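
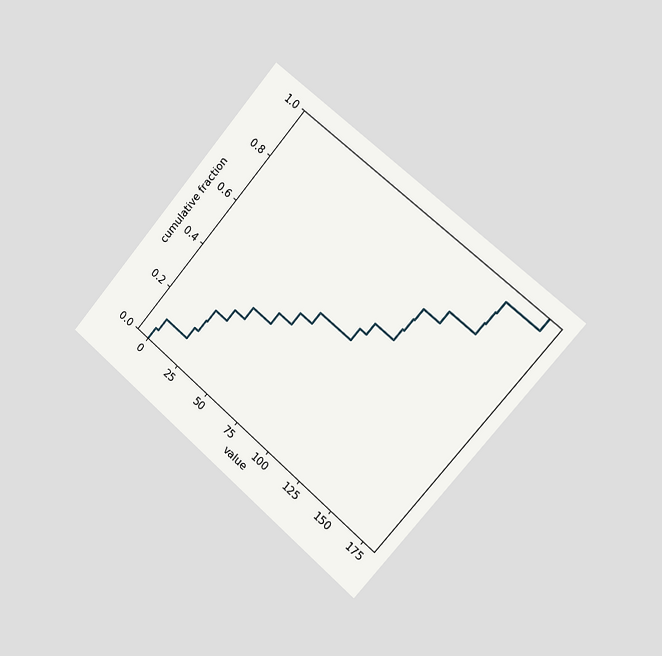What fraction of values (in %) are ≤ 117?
70%

The chart is tilted about 40° clockwise and viewed slightly from the right. At x=117 the ECDF step is at 70%.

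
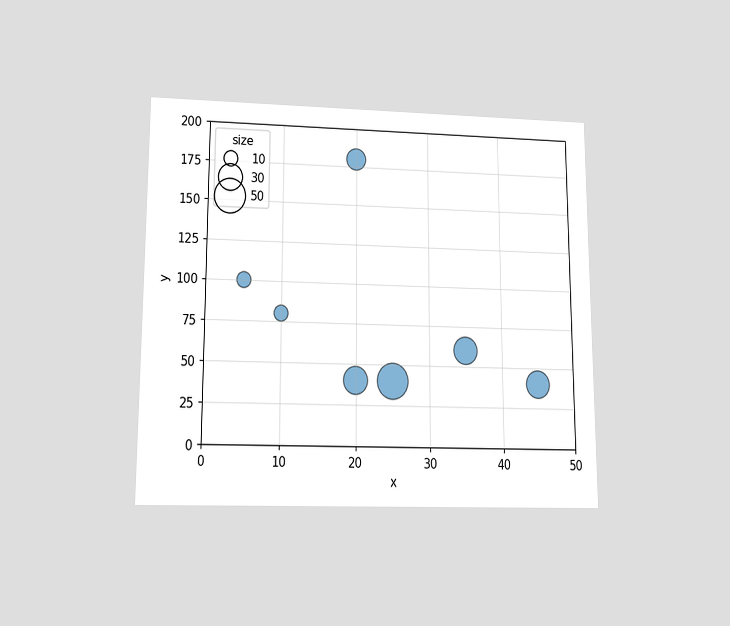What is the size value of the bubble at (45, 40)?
The chart is viewed slightly from below. Matching the bubble at (45, 40) against the size legend gives 30.

30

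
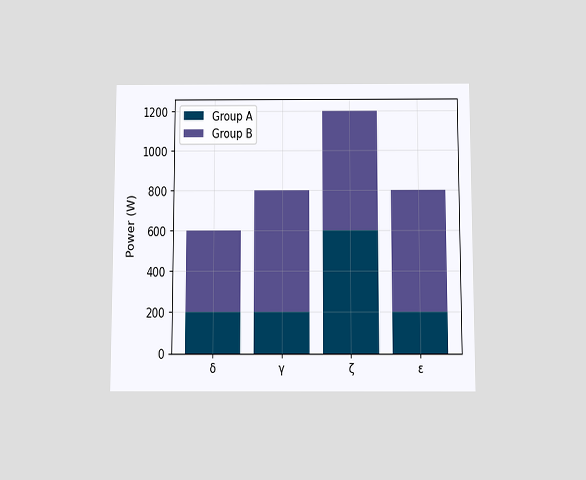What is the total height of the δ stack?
The chart is viewed slightly from below. The δ stack's top reaches 600W on the y-axis.

600W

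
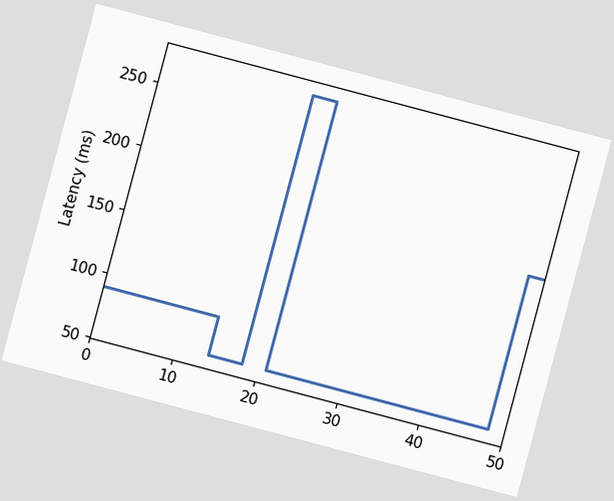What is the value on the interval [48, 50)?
180ms

The chart is tilted about 15° clockwise. On [48, 50) the step sits at 180ms.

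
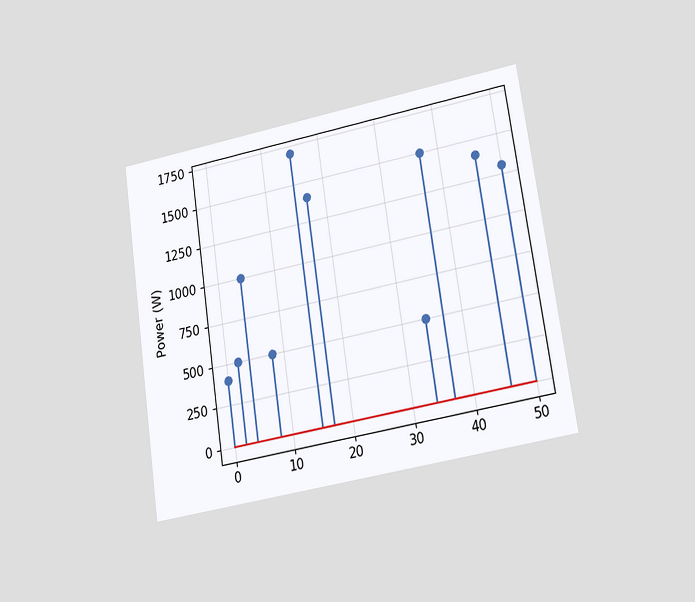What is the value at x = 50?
The chart is tilted about 8° counter-clockwise and viewed at a slight angle. The stem at x=50 reaches 1300W.

1300W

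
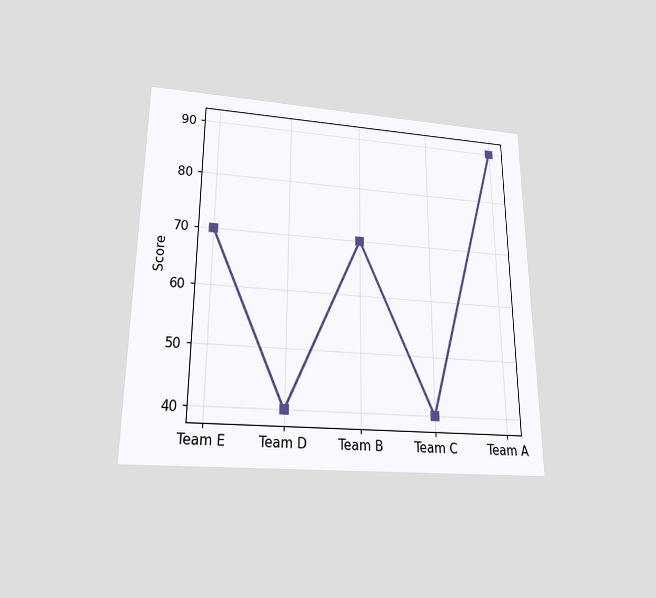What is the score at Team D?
40

The chart is viewed slightly from below. At Team D, the line is at 40.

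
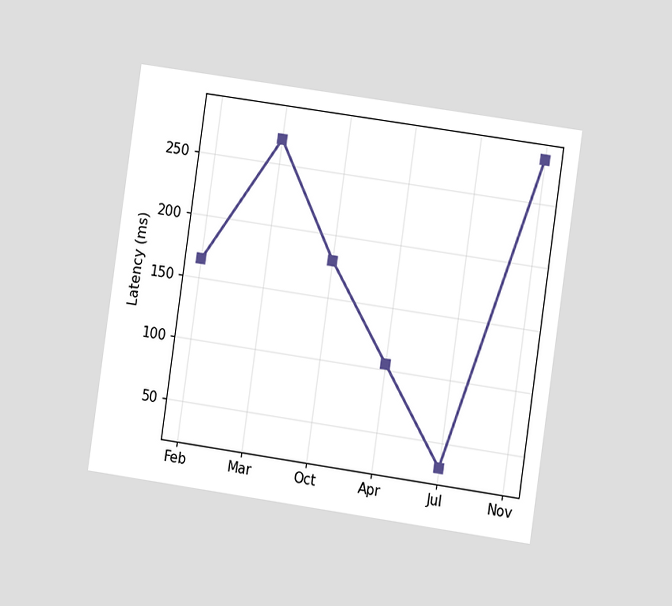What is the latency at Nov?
285ms

The chart is tilted about 8° clockwise and viewed at a slight angle. At Nov, the line is at 285ms.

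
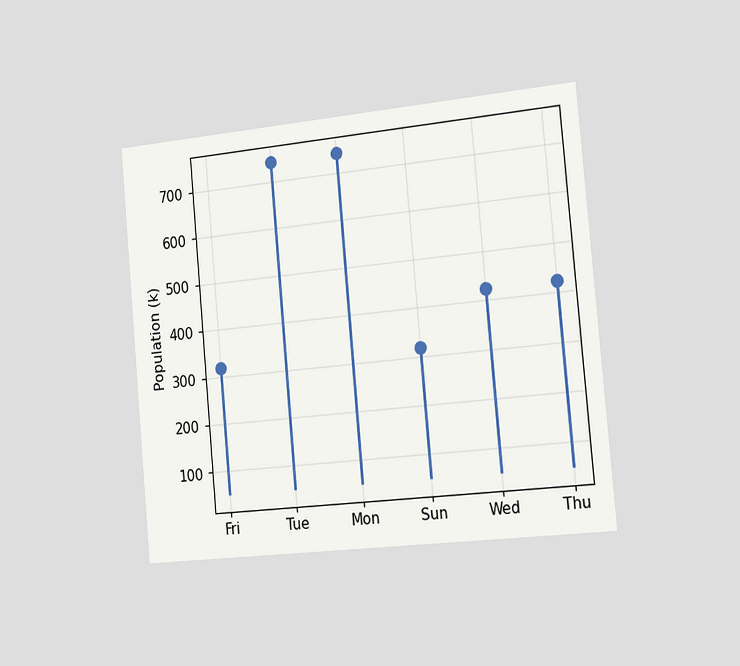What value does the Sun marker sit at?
The chart is tilted about 5° counter-clockwise and viewed slightly from the right. The Sun marker sits at 318k.

318k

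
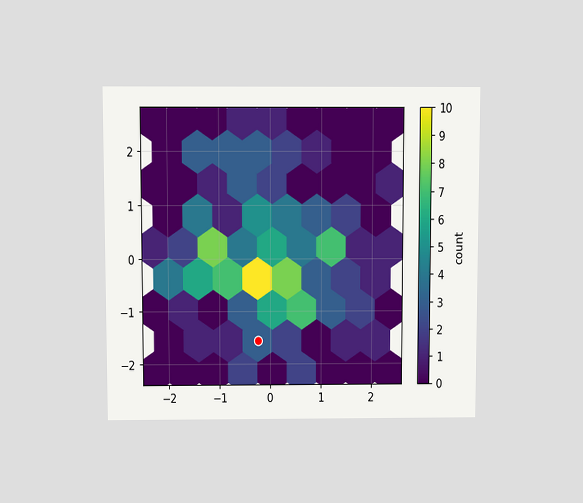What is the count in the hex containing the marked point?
The chart is viewed slightly from above. The marked hex reads 3 on the colorbar.

3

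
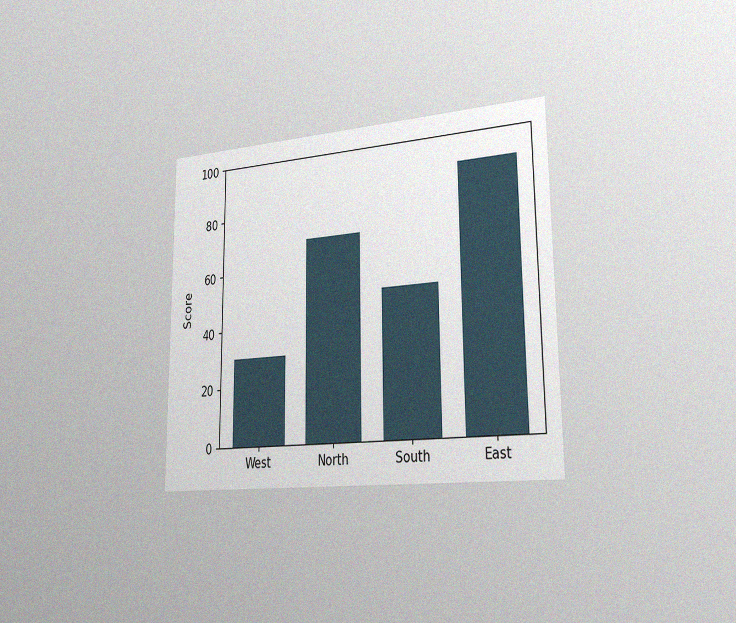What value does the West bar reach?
30

The chart is viewed slightly from the right, with some photo noise. Reading along the chart's y-axis, the West bar reaches 30.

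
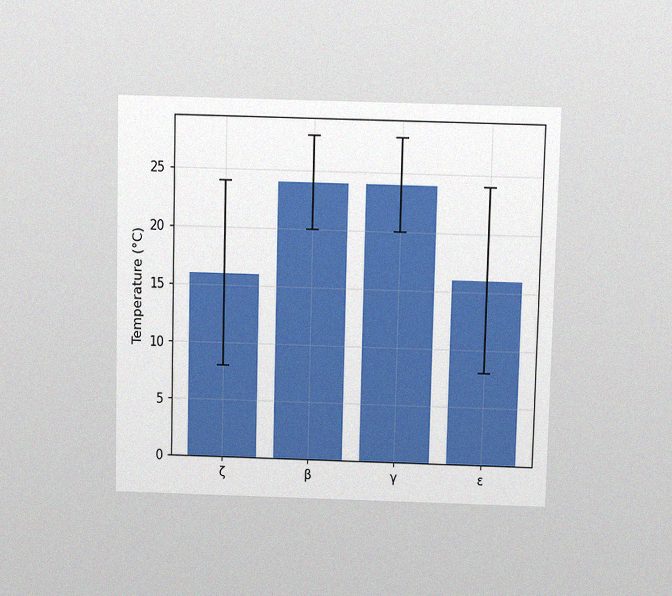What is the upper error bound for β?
28°C

The chart is viewed slightly from above, with some photo noise. The β bar's upper whisker reaches 28°C.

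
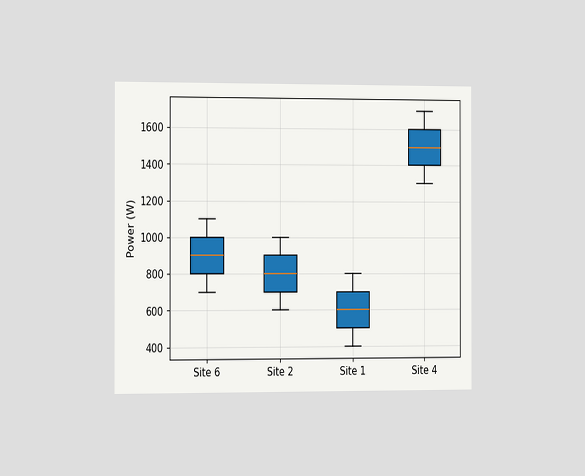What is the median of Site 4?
1500W

The chart is viewed slightly from the left. The median line in the Site 4 box sits at 1500W.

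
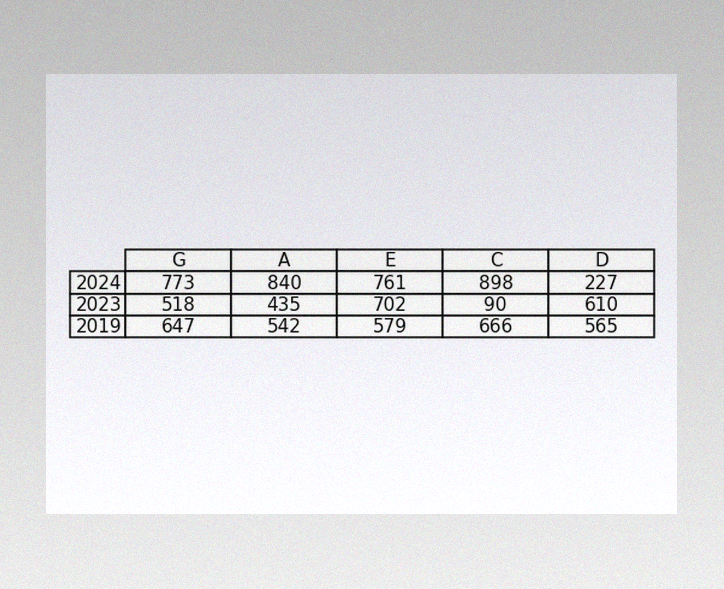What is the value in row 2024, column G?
773

The image has some photo noise and uneven lighting. The (2024, G) cell reads 773.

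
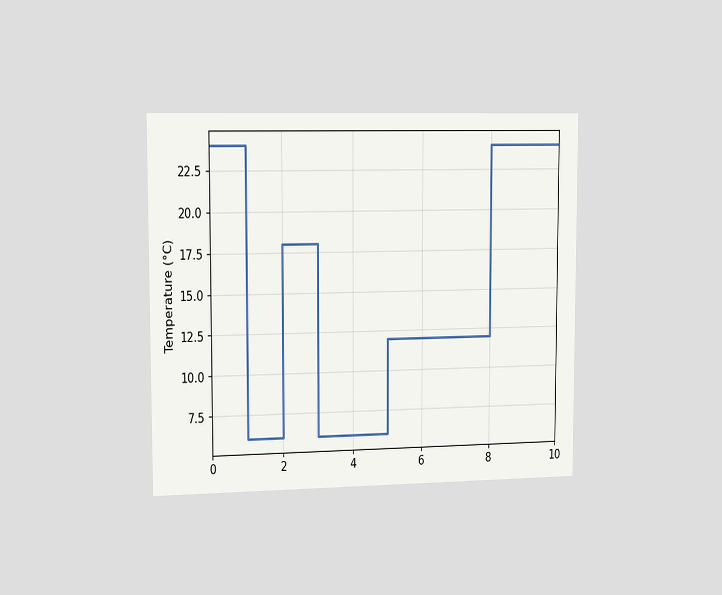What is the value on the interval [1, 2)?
The chart is viewed slightly from the left. On [1, 2) the step sits at 6°C.

6°C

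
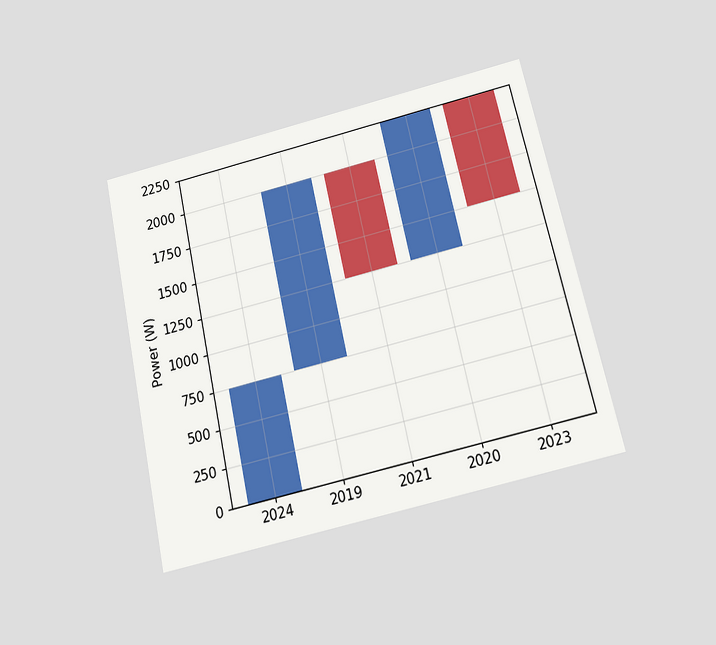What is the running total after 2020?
2250W

The chart is tilted about 12° counter-clockwise and viewed slightly from below. After 2020 the running total reaches 2250W.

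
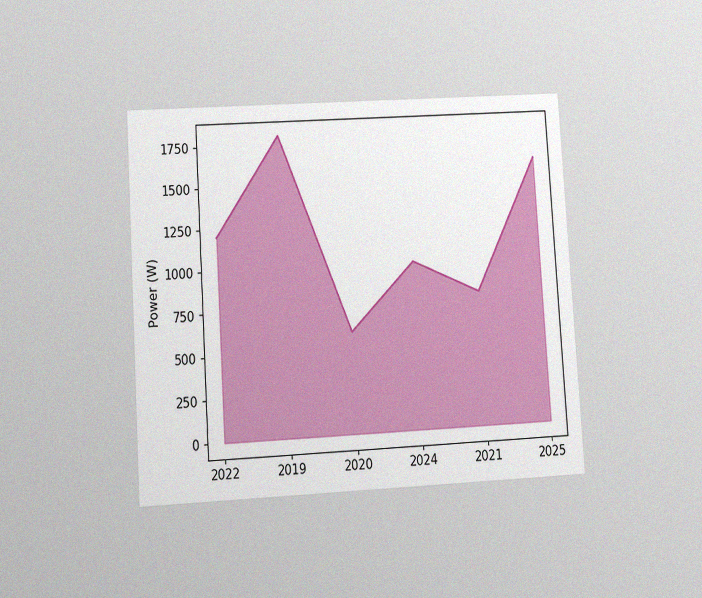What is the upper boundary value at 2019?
The chart is tilted about 4° counter-clockwise and viewed at a slight angle, with some photo noise. At 2019 the upper boundary is at 1800W.

1800W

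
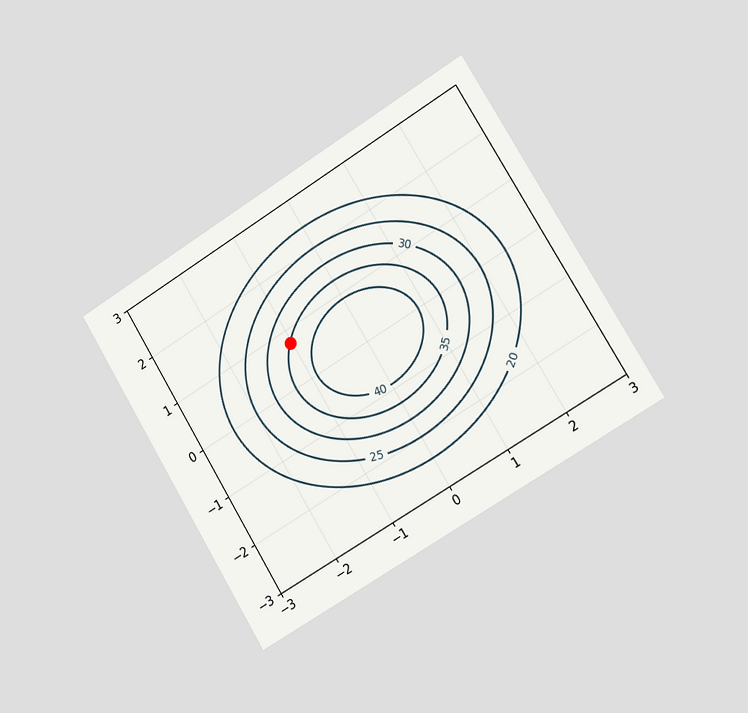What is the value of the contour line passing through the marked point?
The chart is tilted about 31° counter-clockwise and viewed slightly from the right. The marked point sits on the contour labelled 35.

35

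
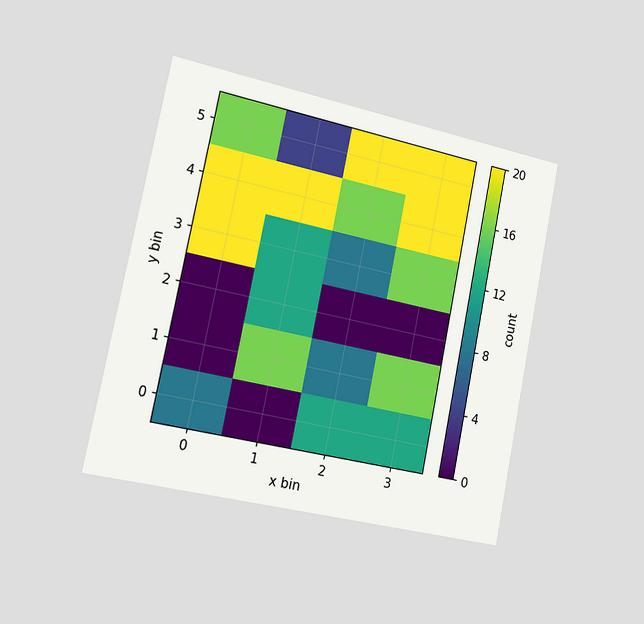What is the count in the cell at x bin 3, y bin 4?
The chart is tilted about 11° clockwise and viewed slightly from the left. Matching the cell (3, 4) against the colorbar gives 20.

20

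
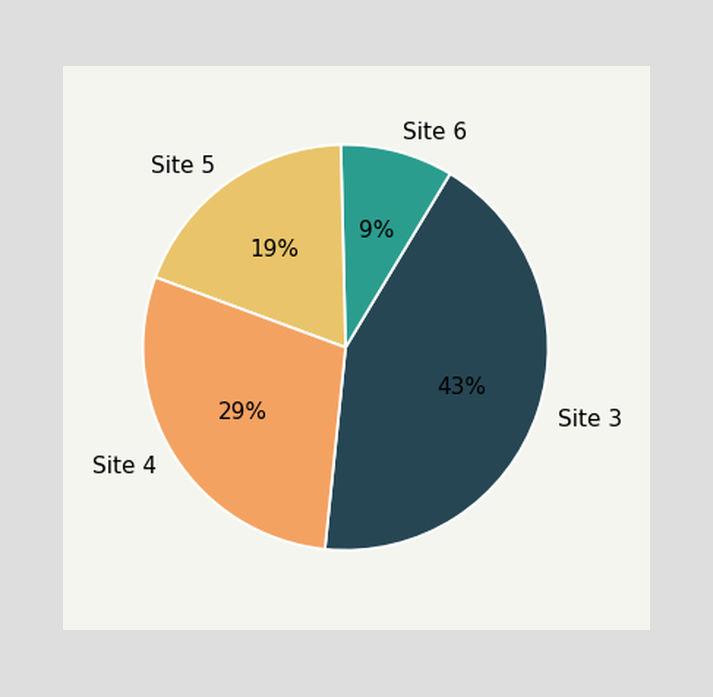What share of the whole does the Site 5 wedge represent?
The Site 5 slice takes up 19% of the pie.

19%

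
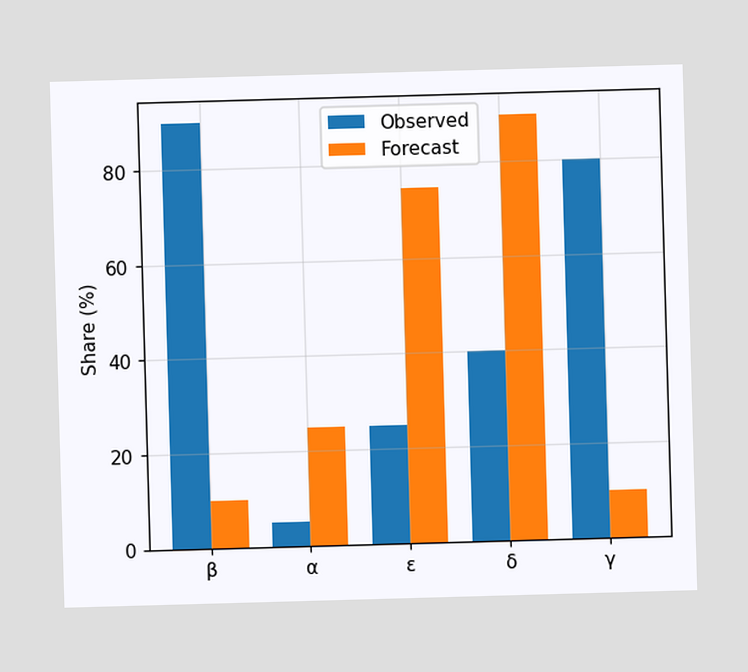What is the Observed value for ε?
25%

The Observed bar at ε reaches 25% on the y-axis.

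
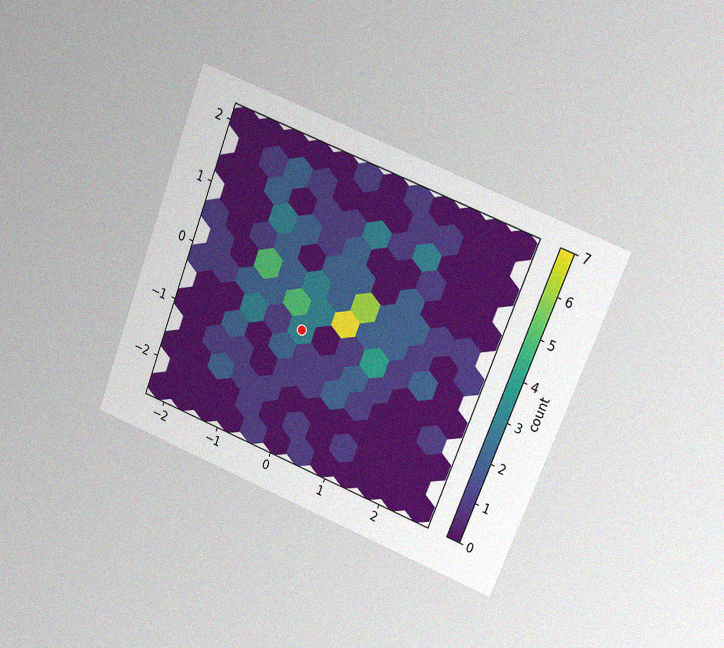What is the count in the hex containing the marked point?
The chart is tilted about 21° clockwise and viewed at a slight angle, with some photo noise. The marked hex reads 3 on the colorbar.

3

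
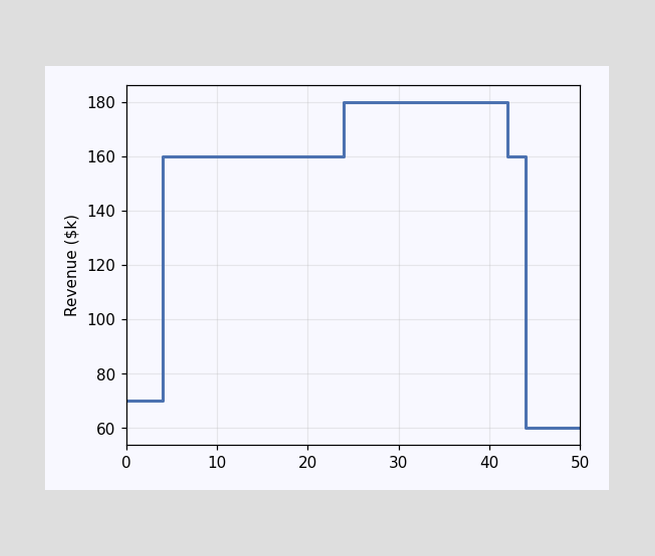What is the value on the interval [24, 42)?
On [24, 42) the step sits at $180k.

$180k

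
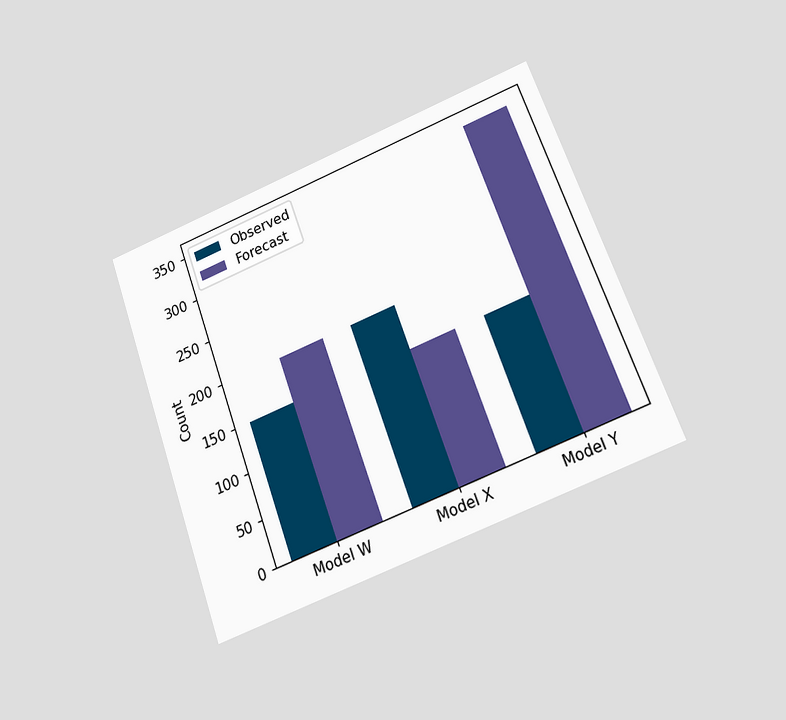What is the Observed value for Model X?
The chart is tilted about 20° counter-clockwise and viewed at a slight angle. The Observed bar at Model X reaches 200 on the y-axis.

200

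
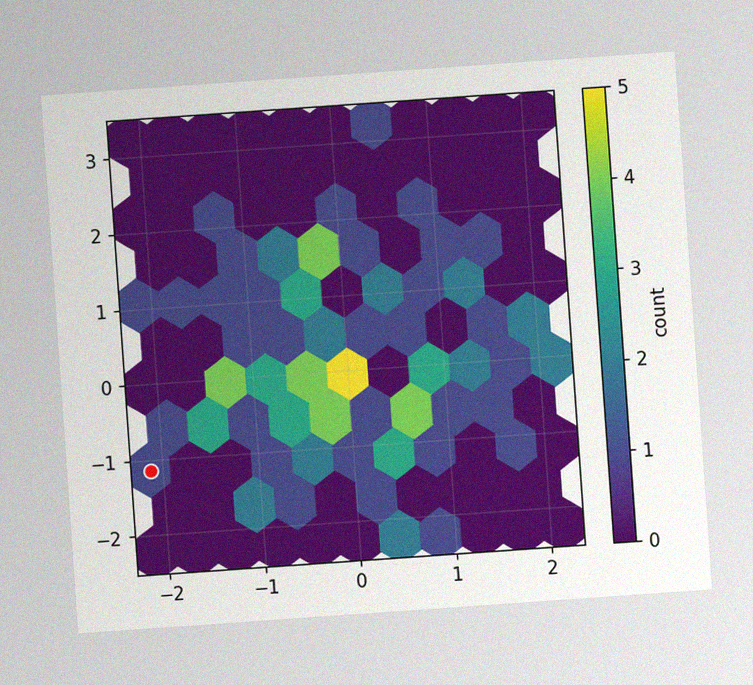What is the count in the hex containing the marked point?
The chart is tilted about 4° counter-clockwise, with some photo noise. The marked hex reads 1 on the colorbar.

1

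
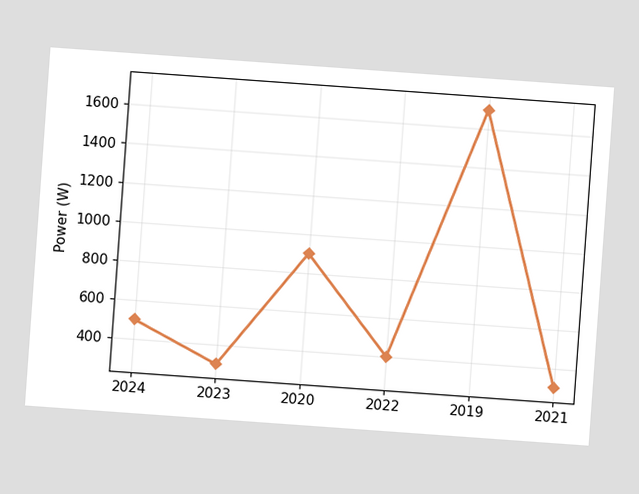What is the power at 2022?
400W

The chart is tilted about 4° clockwise. At 2022, the line is at 400W.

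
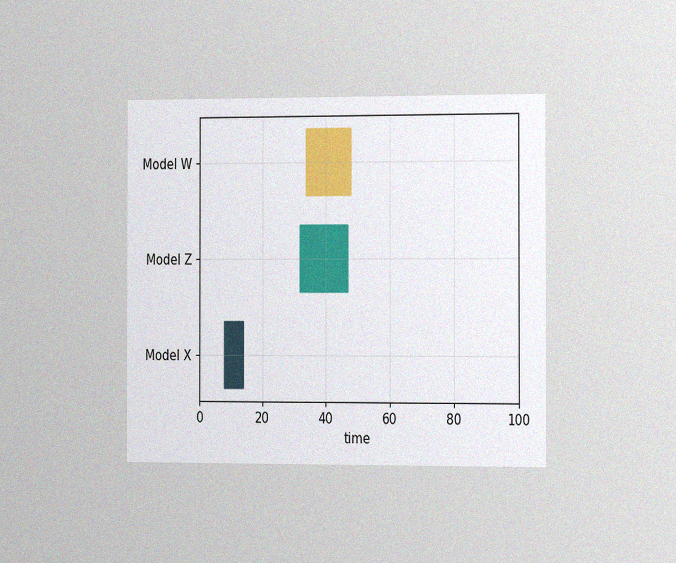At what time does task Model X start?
The chart is viewed slightly from the right, with some photo noise. The Model X bar begins at t=8.

8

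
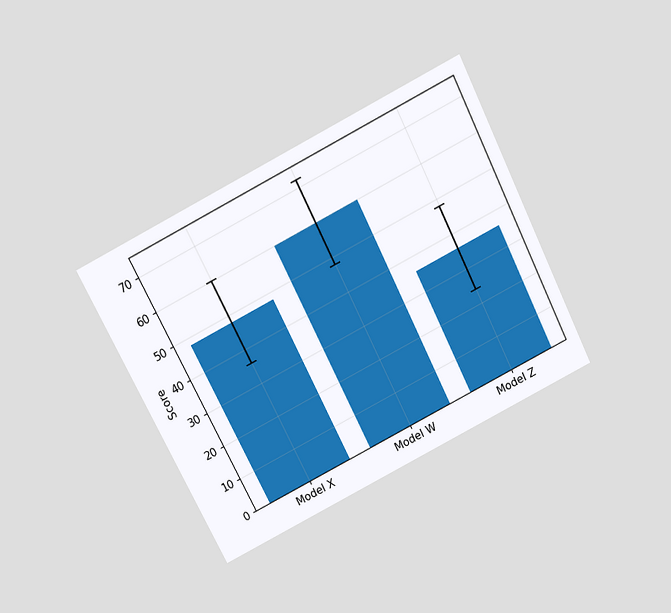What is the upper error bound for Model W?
The chart is tilted about 27° counter-clockwise and viewed slightly from above. The Model W bar's upper whisker reaches 72.

72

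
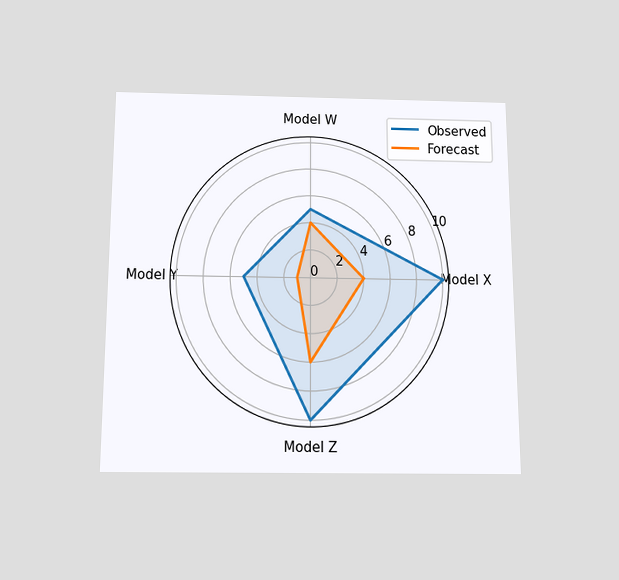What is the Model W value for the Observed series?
The chart is viewed slightly from below. On the Model W axis, Observed reaches 5.

5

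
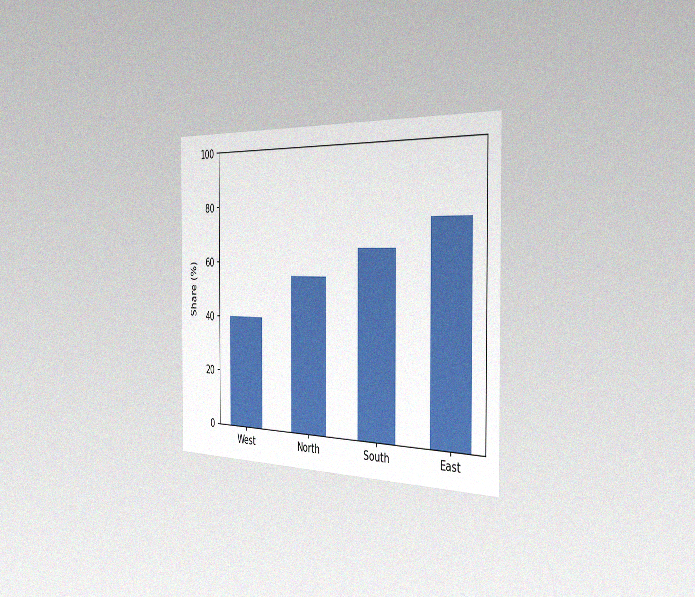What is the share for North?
55%

The chart is viewed slightly from the right, with some photo noise. Reading along the chart's y-axis, the North bar reaches 55%.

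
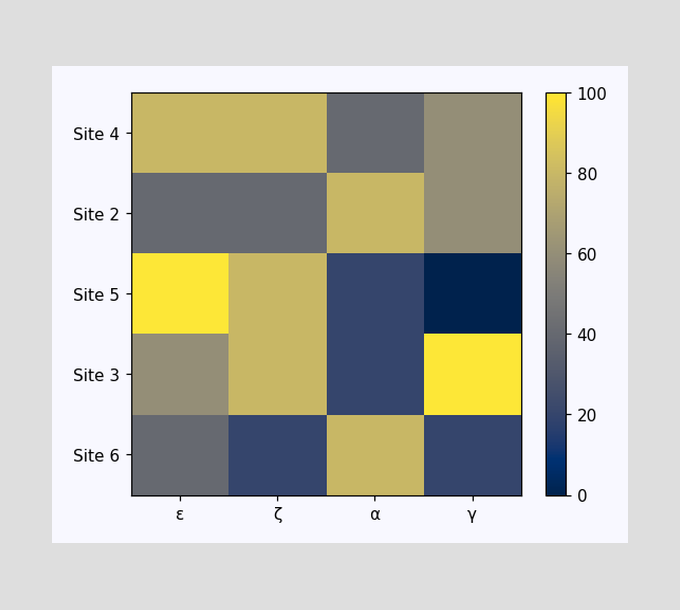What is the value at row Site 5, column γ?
Matching cell (Site 5, γ) against the colorbar gives 0.

0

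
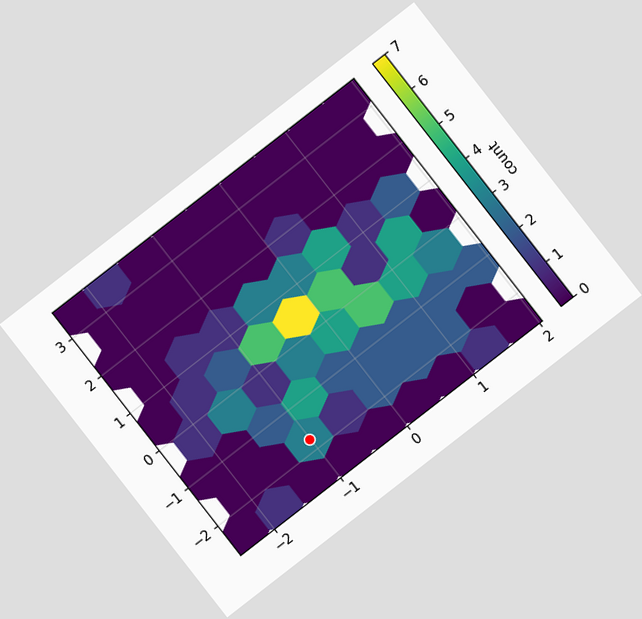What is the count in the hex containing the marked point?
3

The chart is tilted about 38° counter-clockwise. The marked hex reads 3 on the colorbar.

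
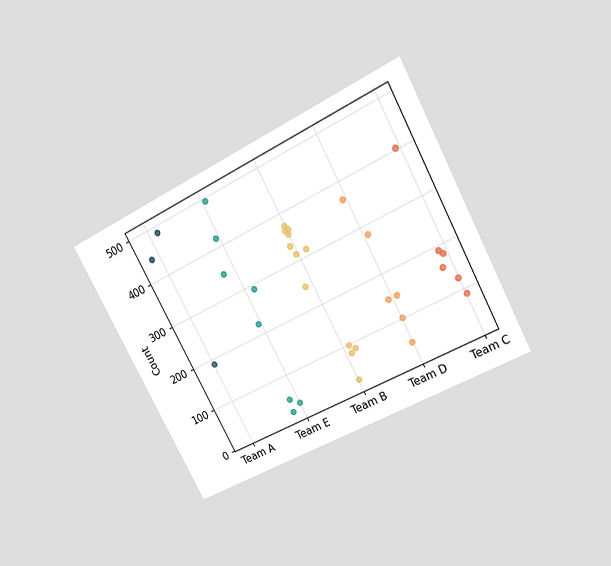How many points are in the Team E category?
8

The chart is tilted about 28° counter-clockwise and viewed at a slight angle. Counting the markers in the Team E column gives 8.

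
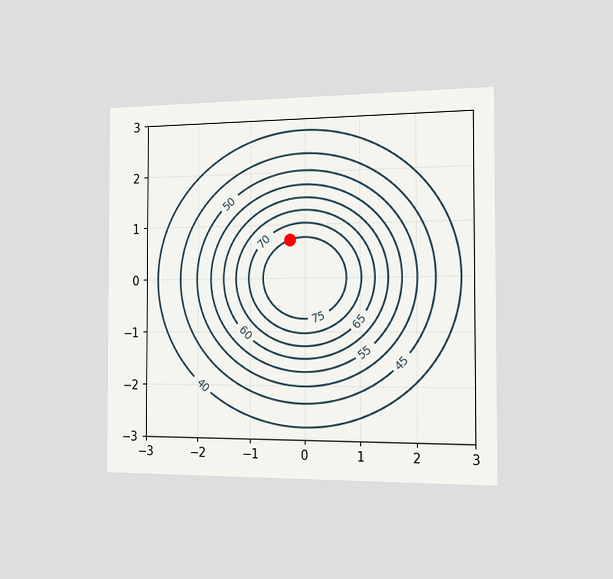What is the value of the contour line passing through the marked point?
The chart is viewed slightly from the right. The marked point sits on the contour labelled 75.

75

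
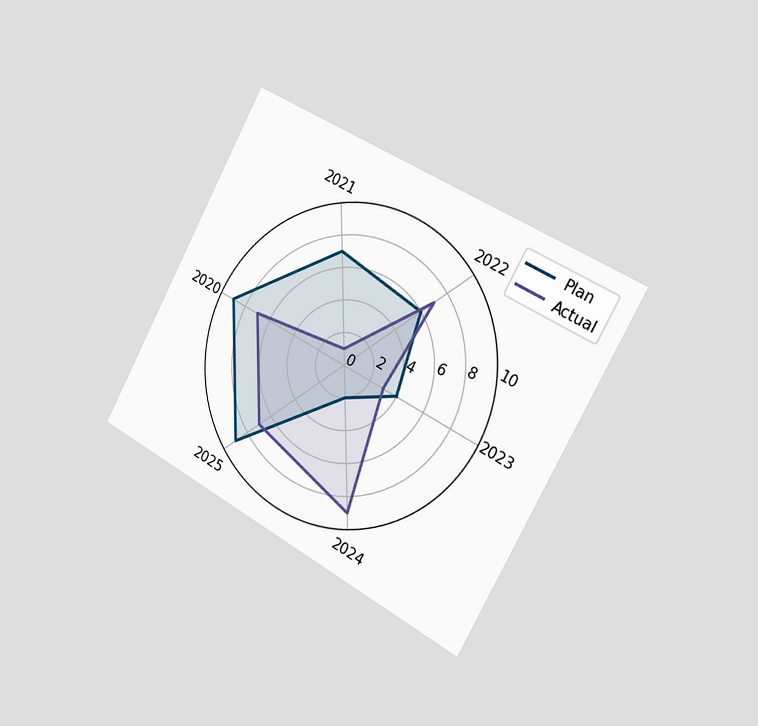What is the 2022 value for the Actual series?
The chart is tilted about 29° clockwise and viewed slightly from the right. On the 2022 axis, Actual reaches 7.

7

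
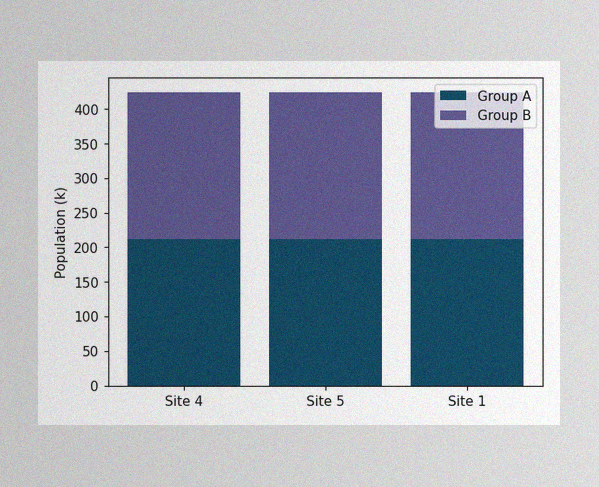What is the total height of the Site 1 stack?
The image has some photo noise and uneven lighting. The Site 1 stack's top reaches 424k on the y-axis.

424k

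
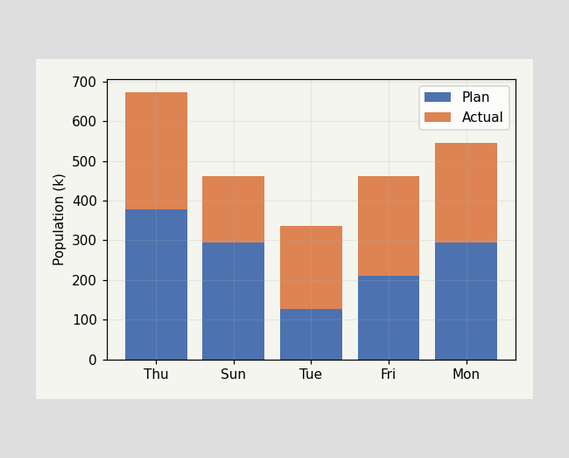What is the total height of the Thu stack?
The Thu stack's top reaches 672k on the y-axis.

672k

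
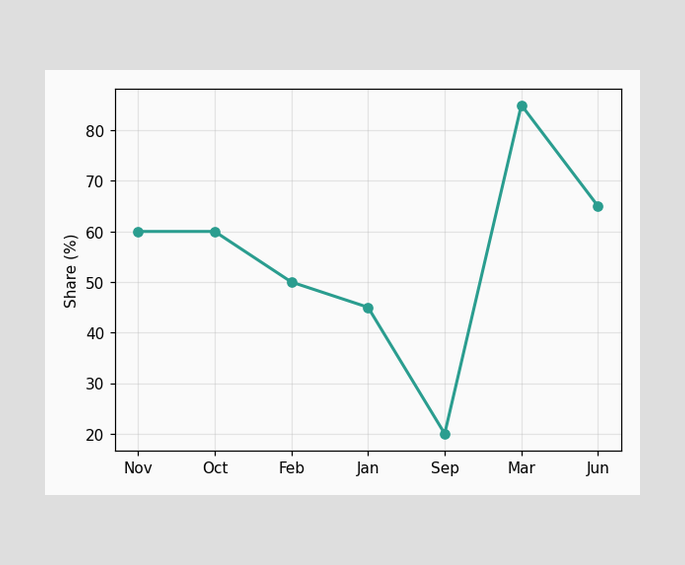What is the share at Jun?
65%

At Jun, the line is at 65%.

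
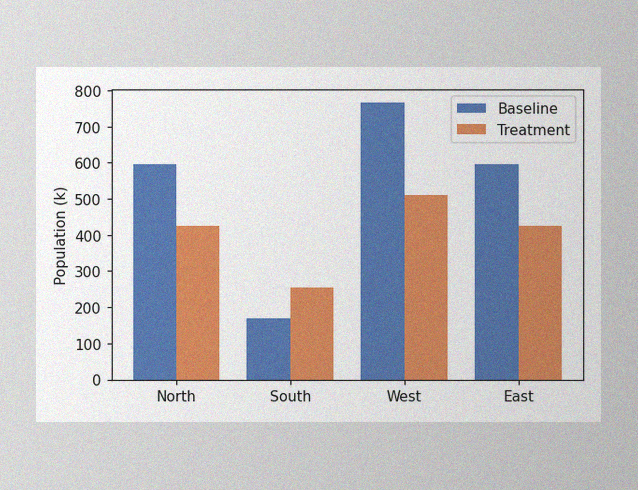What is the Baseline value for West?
The image has some photo noise and uneven lighting. The Baseline bar at West reaches 765k on the y-axis.

765k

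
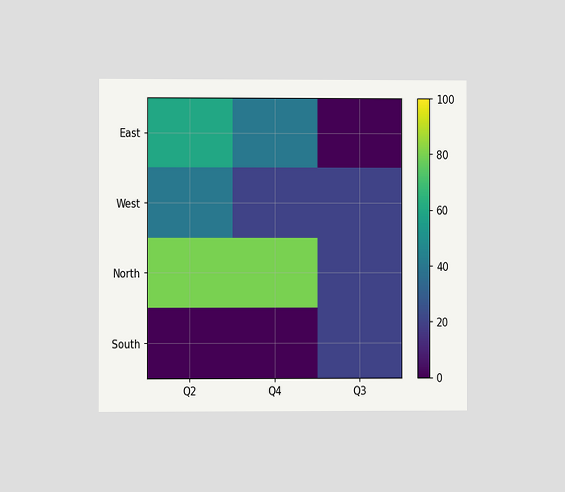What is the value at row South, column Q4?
The chart is viewed at a slight angle. Matching cell (South, Q4) against the colorbar gives 0.

0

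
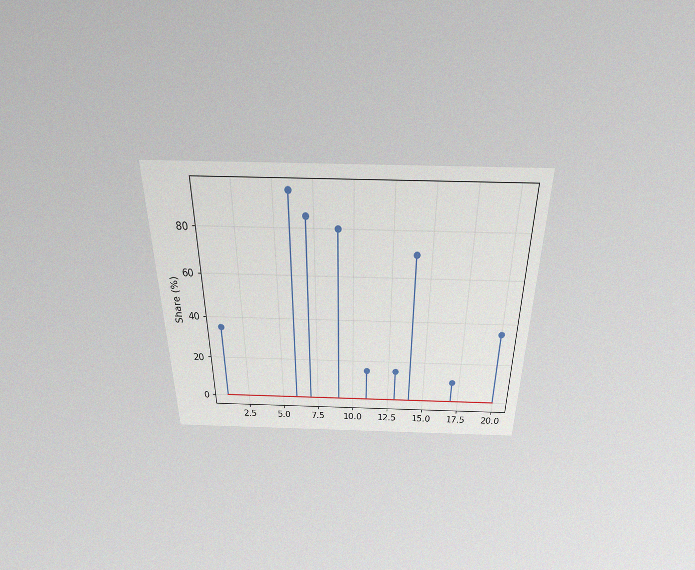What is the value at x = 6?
95%

The chart is viewed slightly from above, with some photo noise. The stem at x=6 reaches 95%.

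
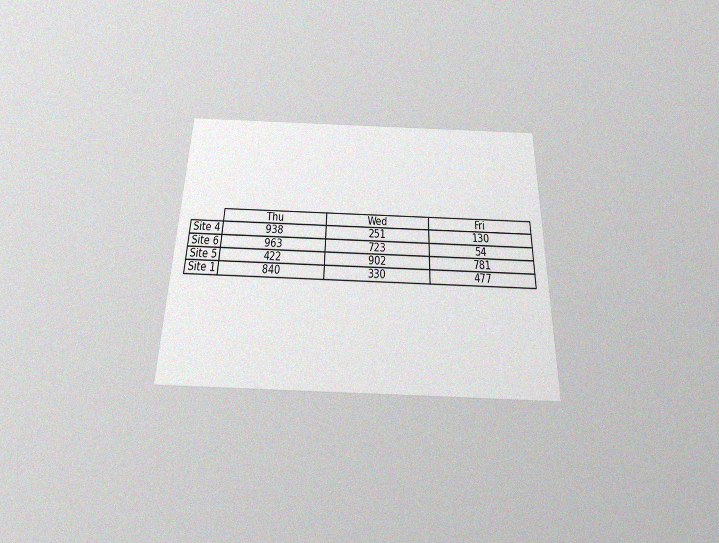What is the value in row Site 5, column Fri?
The chart is viewed slightly from below, with some photo noise. The (Site 5, Fri) cell reads 781.

781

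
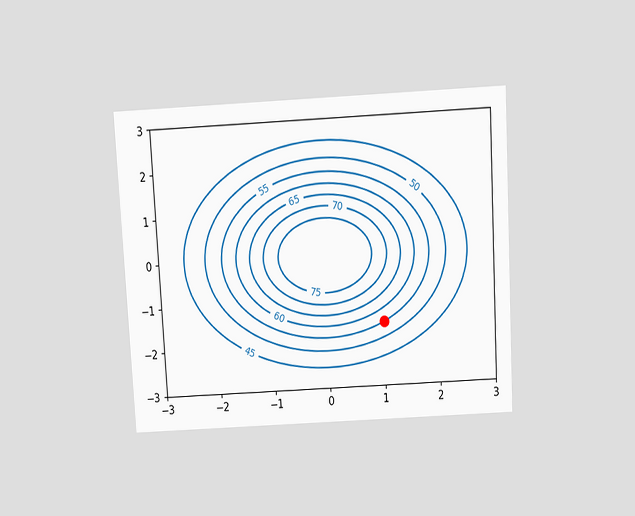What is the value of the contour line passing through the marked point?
The chart is tilted about 3° counter-clockwise and viewed slightly from above. The marked point sits on the contour labelled 55.

55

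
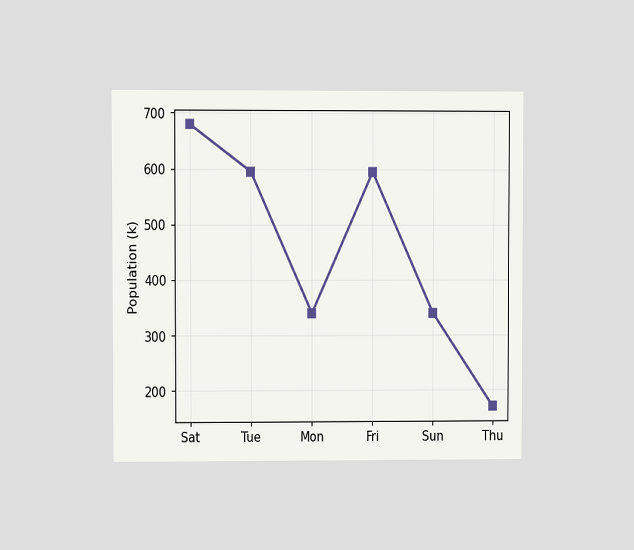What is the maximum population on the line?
680k

The chart is viewed at a slight angle. The highest point is at Sat, and reading across to the y-axis gives 680k.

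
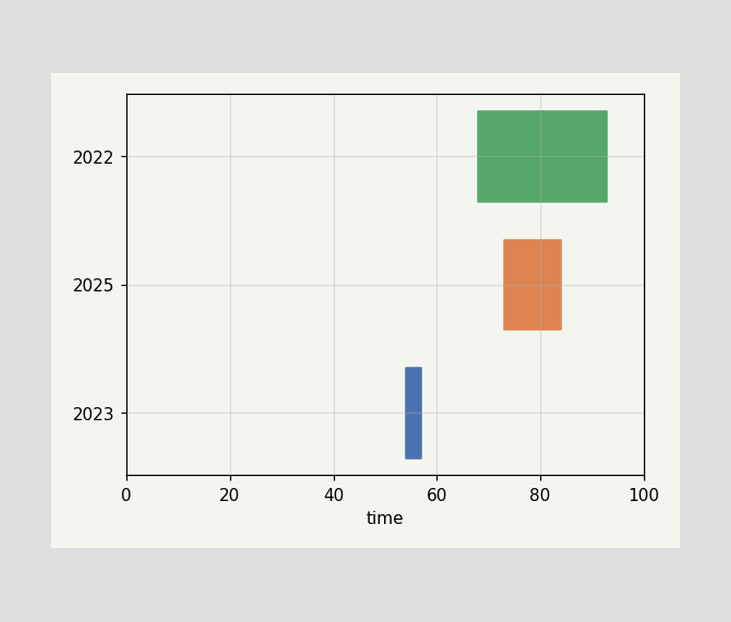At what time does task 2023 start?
54

The 2023 bar begins at t=54.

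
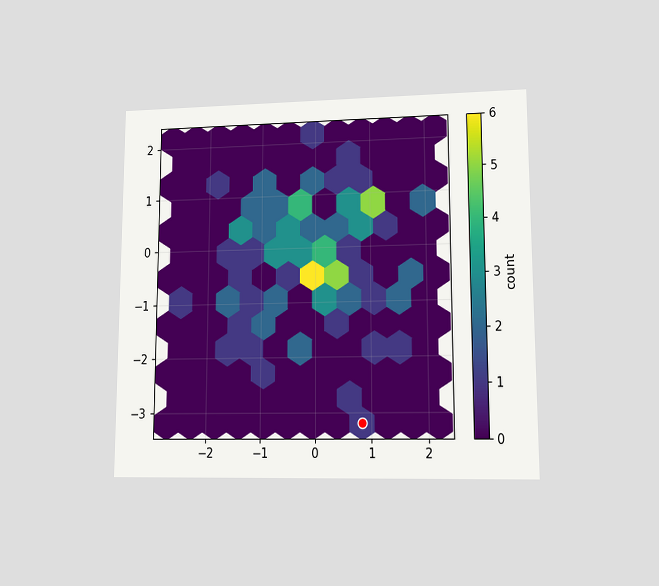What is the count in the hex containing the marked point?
The chart is viewed at a slight angle. The marked hex reads 1 on the colorbar.

1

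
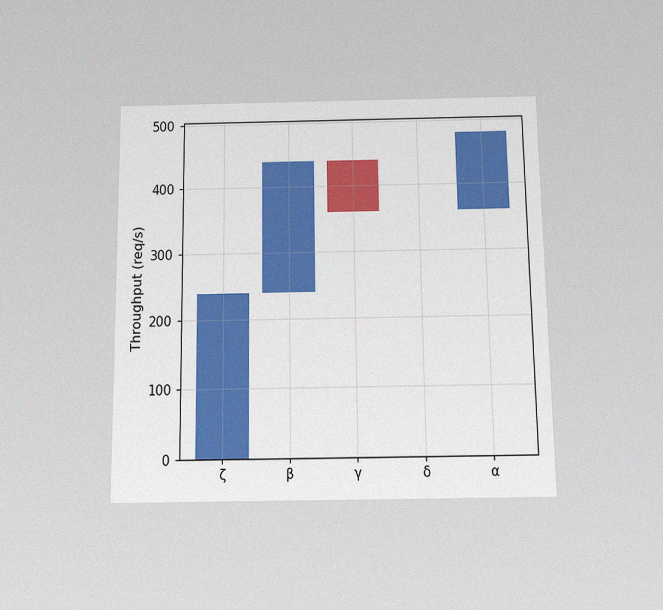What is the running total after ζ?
The chart is viewed slightly from below, with some photo noise. After ζ the running total reaches 240req/s.

240req/s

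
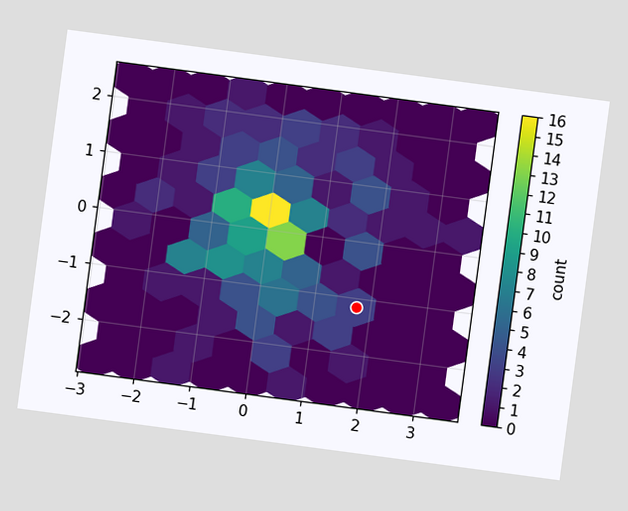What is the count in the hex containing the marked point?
The chart is tilted about 8° clockwise. The marked hex reads 3 on the colorbar.

3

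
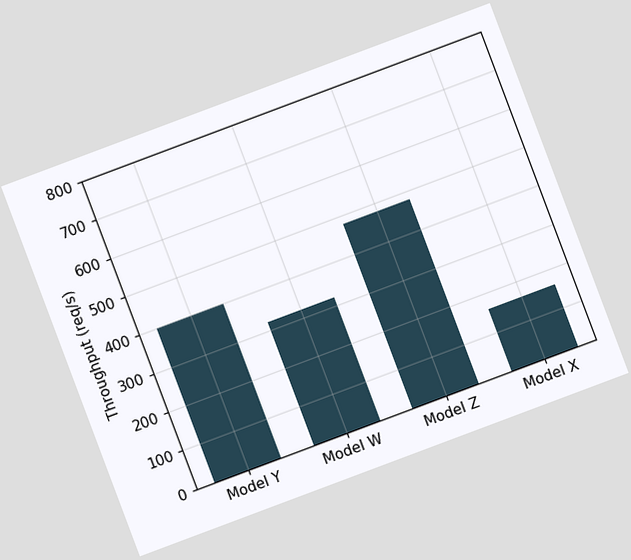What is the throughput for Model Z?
480req/s

The chart is tilted about 21° counter-clockwise. Reading along the chart's y-axis, the Model Z bar reaches 480req/s.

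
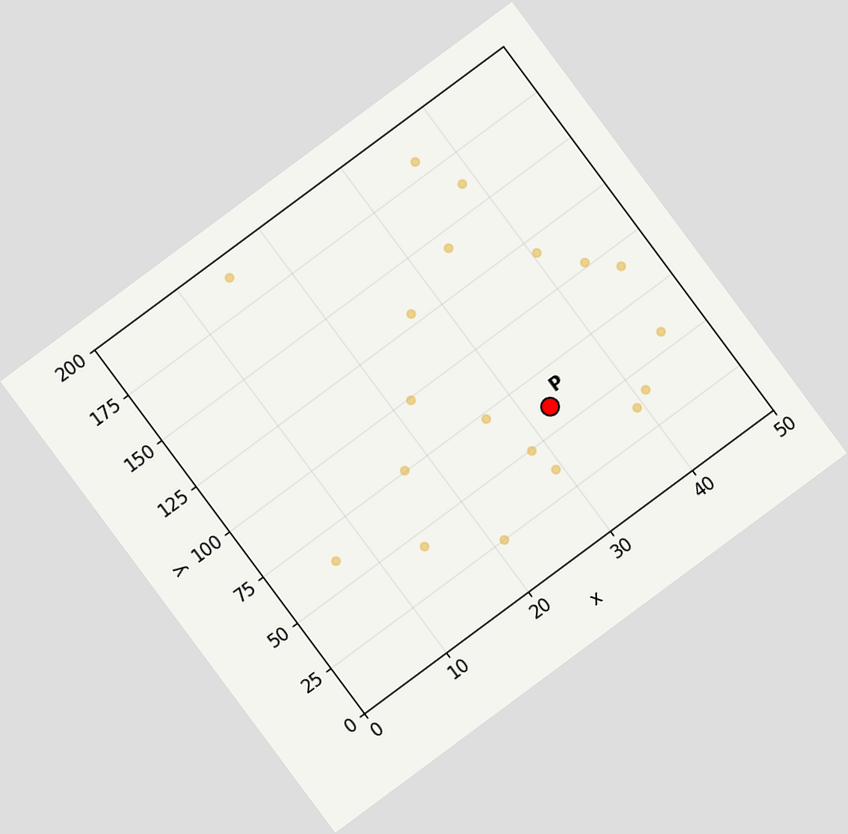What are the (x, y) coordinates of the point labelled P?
The chart is tilted about 37° counter-clockwise. Following the gridlines from P to each axis, P sits at (32.5, 60).

(32.5, 60)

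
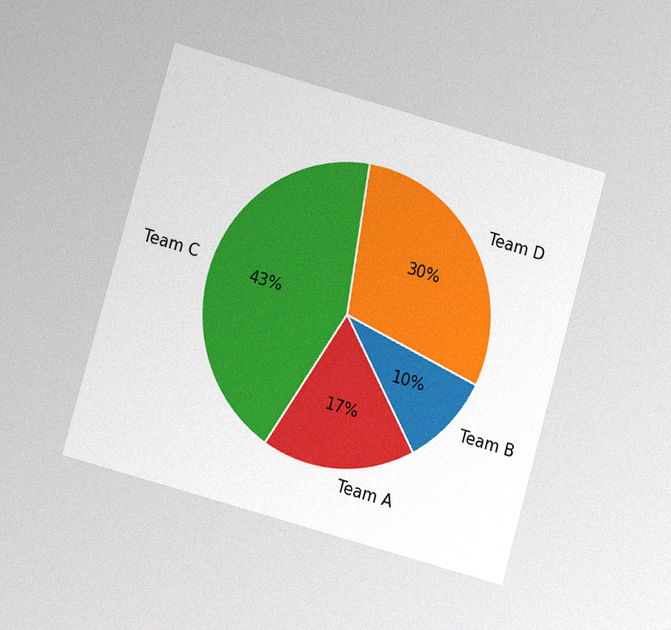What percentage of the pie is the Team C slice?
The chart is tilted about 16° clockwise and viewed at a slight angle, with some photo noise. The Team C slice takes up 43% of the pie.

43%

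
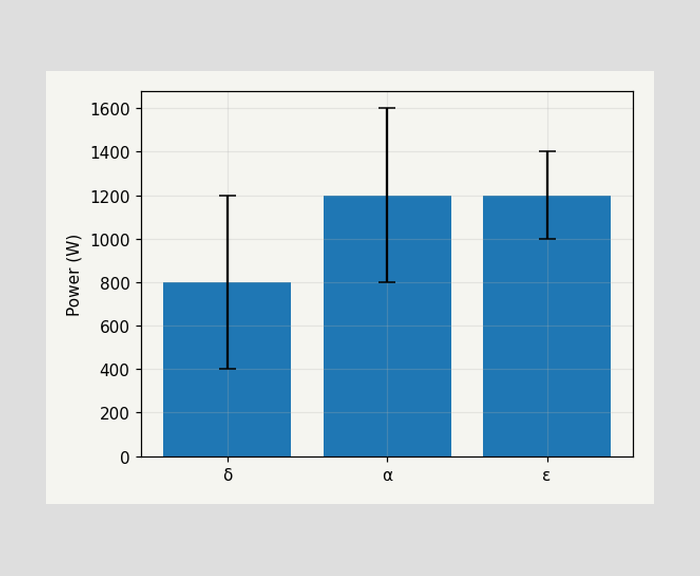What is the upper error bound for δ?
The δ bar's upper whisker reaches 1200W.

1200W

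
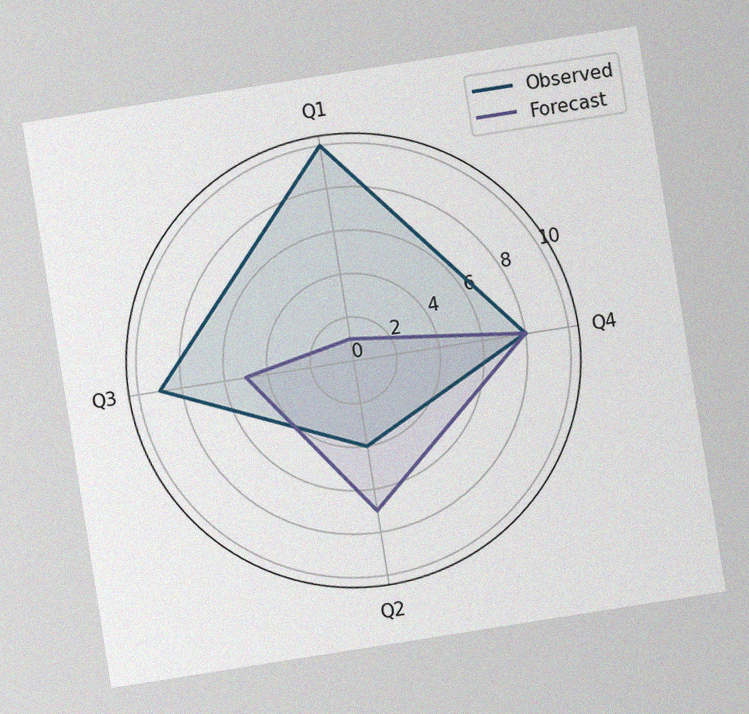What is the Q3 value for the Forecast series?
5

The chart is tilted about 9° counter-clockwise, with some photo noise. On the Q3 axis, Forecast reaches 5.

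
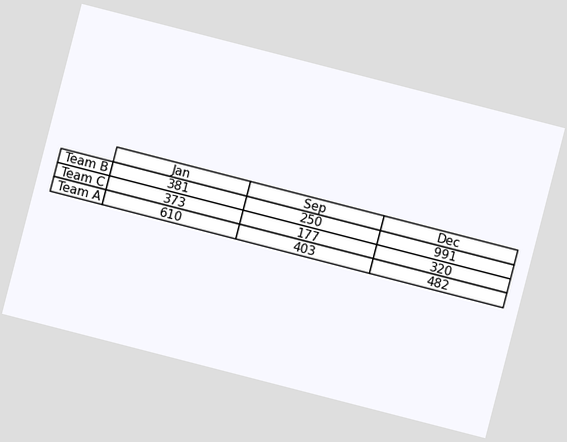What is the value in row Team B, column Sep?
The chart is tilted about 14° clockwise. The (Team B, Sep) cell reads 250.

250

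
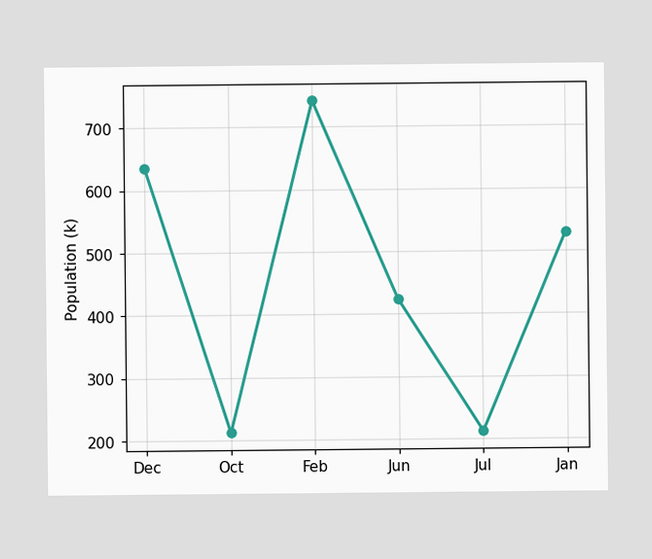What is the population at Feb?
At Feb, the line is at 742k.

742k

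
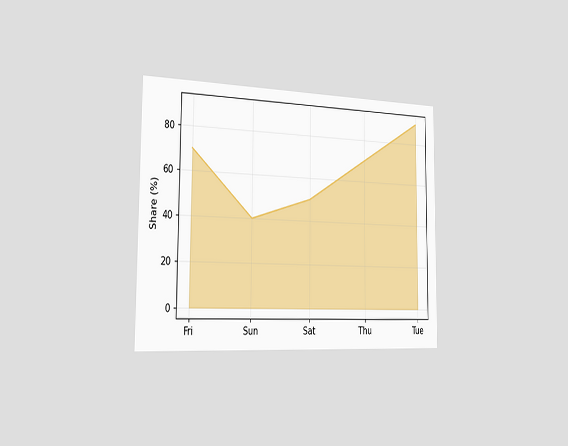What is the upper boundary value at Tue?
The chart is viewed slightly from the left. At Tue the upper boundary is at 90%.

90%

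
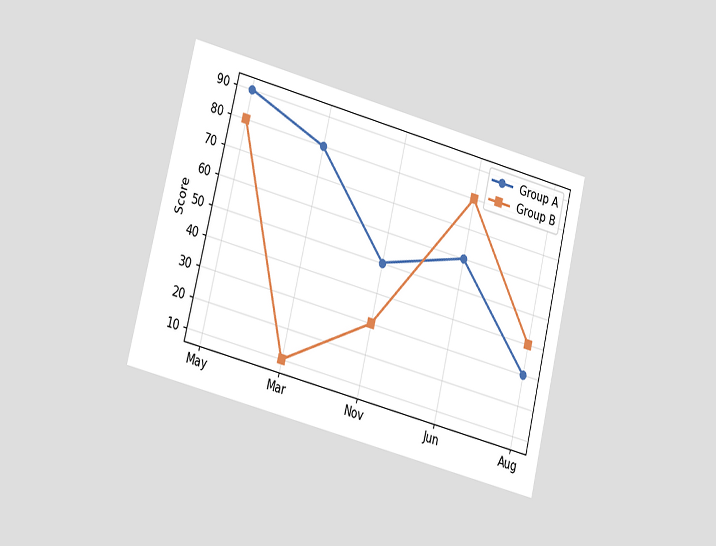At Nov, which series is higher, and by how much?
The chart is tilted about 14° clockwise and viewed at a slight angle. At Nov, Group A sits above the other line by 20.

Group A, by 20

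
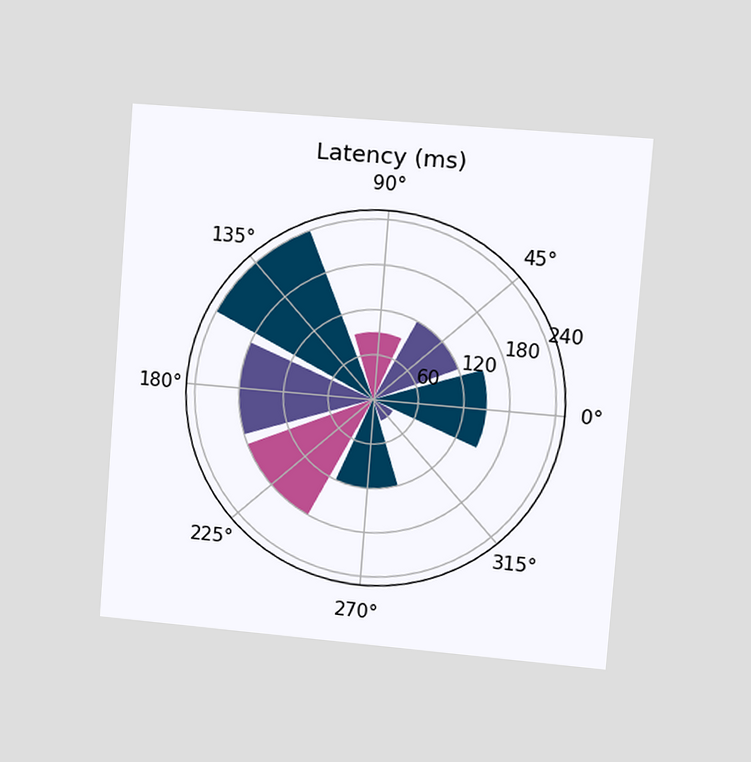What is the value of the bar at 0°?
The chart is tilted about 4° clockwise and viewed slightly from the right. The bar at 0° reaches 150ms on the radial axis.

150ms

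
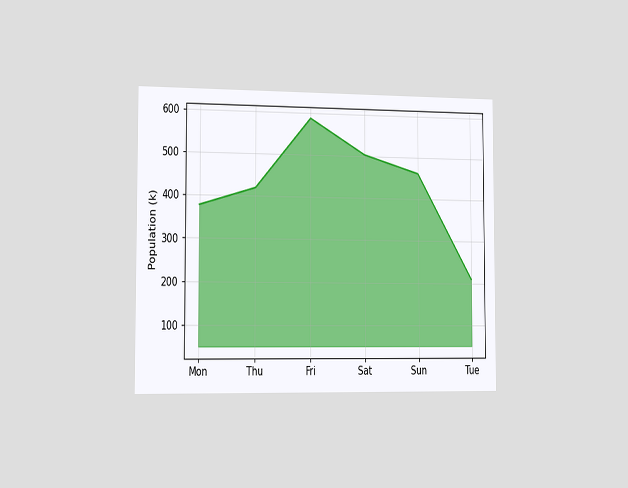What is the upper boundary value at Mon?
The chart is viewed slightly from the left. At Mon the upper boundary is at 378k.

378k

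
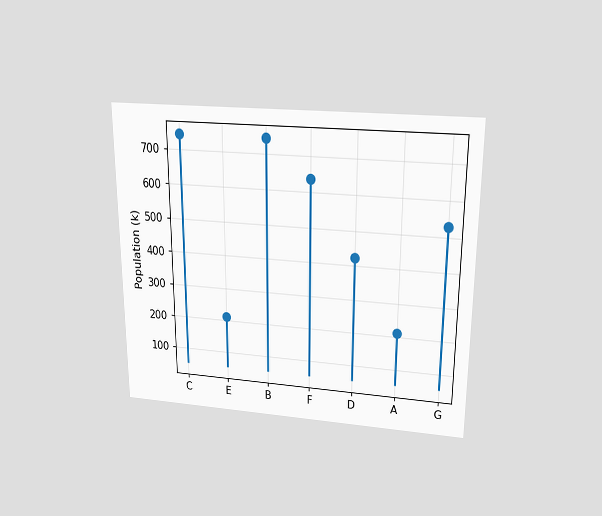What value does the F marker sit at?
The chart is viewed slightly from above. The F marker sits at 636k.

636k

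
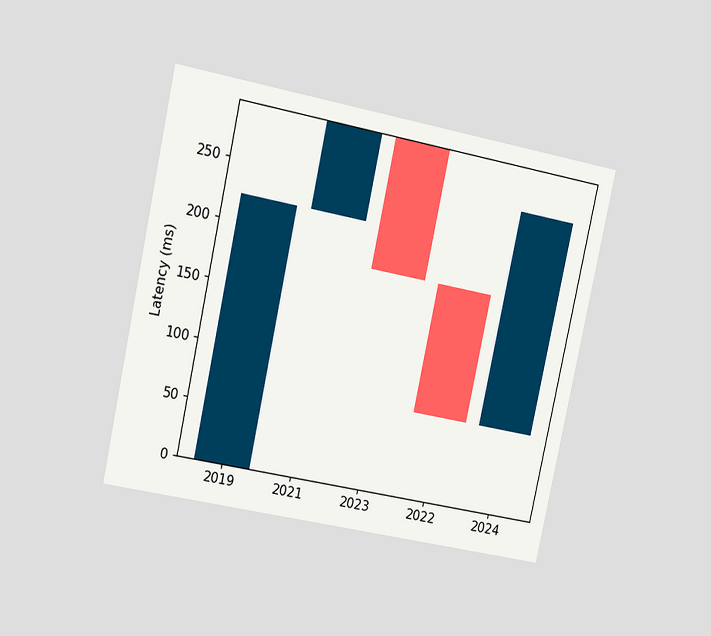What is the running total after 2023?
The chart is tilted about 12° clockwise and viewed slightly from the left. After 2023 the running total reaches 185ms.

185ms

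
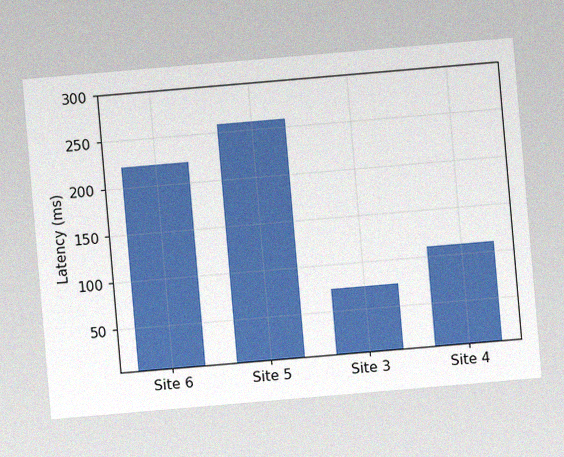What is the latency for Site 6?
The chart is tilted about 5° counter-clockwise, with some photo noise. Reading along the chart's y-axis, the Site 6 bar reaches 222ms.

222ms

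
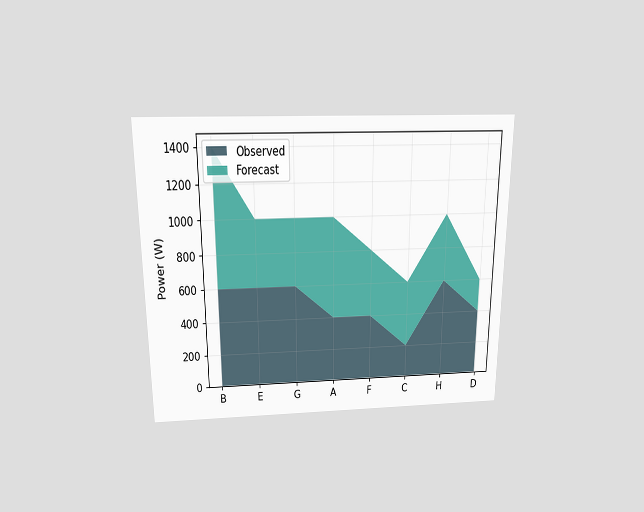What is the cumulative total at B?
1400W

The chart is viewed slightly from above. The stacked total at B reaches 1400W.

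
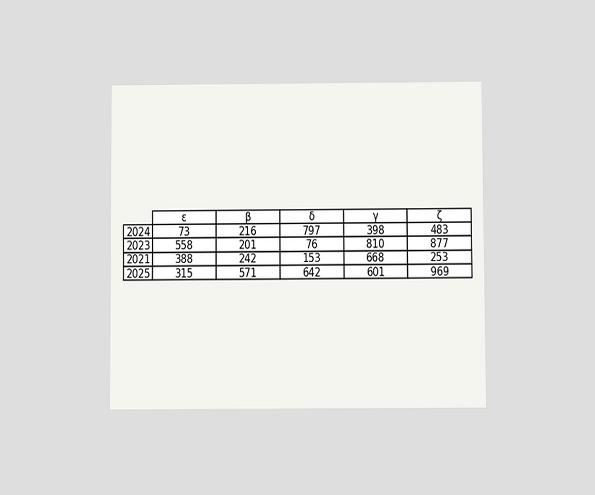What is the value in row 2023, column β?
The chart is viewed slightly from below. The (2023, β) cell reads 201.

201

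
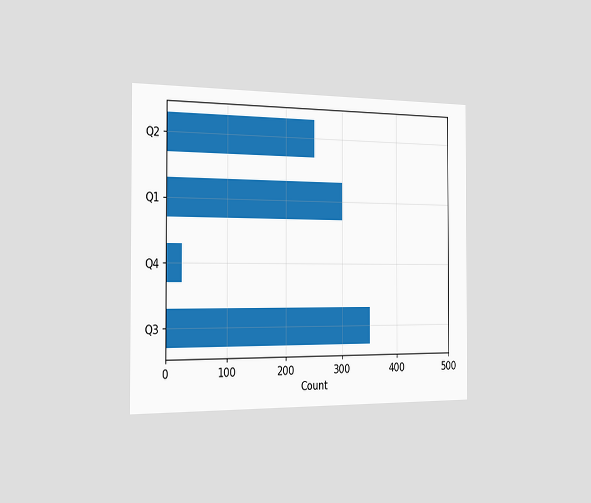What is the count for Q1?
The chart is viewed slightly from the left. Reading along the chart's x-axis, the Q1 bar reaches 300.

300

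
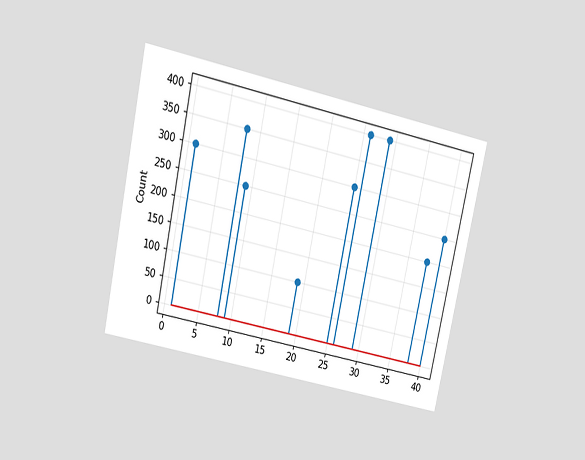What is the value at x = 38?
The chart is tilted about 12° clockwise and viewed at a slight angle. The stem at x=38 reaches 200.

200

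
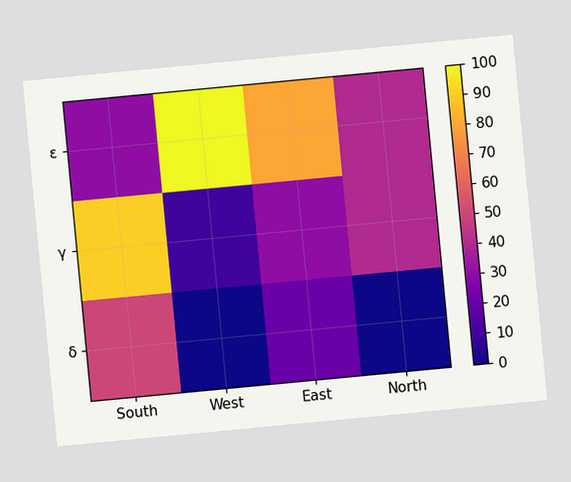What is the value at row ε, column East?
80

The chart is tilted about 5° counter-clockwise. Matching cell (ε, East) against the colorbar gives 80.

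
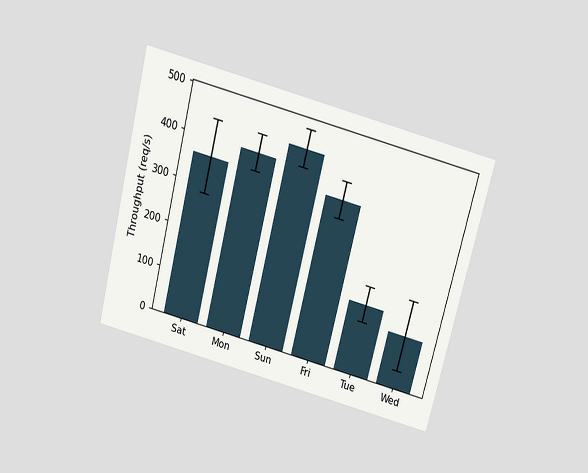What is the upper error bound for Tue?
200req/s

The chart is tilted about 14° clockwise and viewed slightly from above. The Tue bar's upper whisker reaches 200req/s.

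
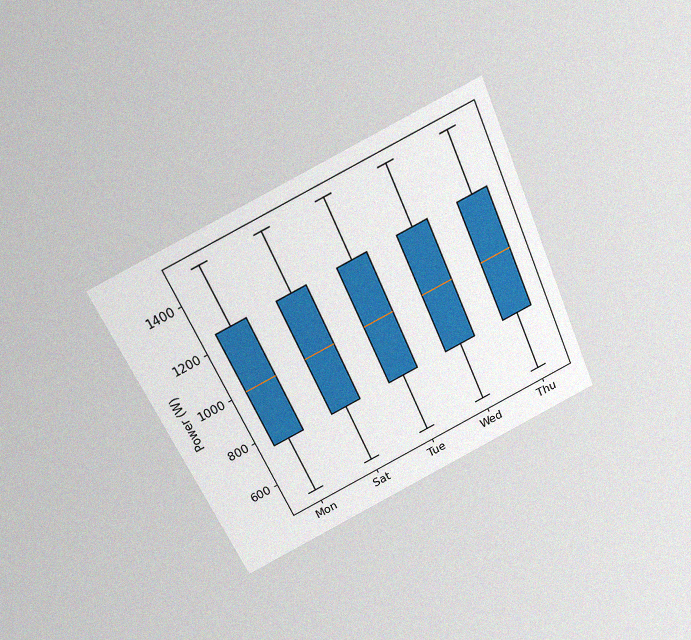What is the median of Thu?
1000W

The chart is tilted about 25° counter-clockwise and viewed slightly from above, with some photo noise. The median line in the Thu box sits at 1000W.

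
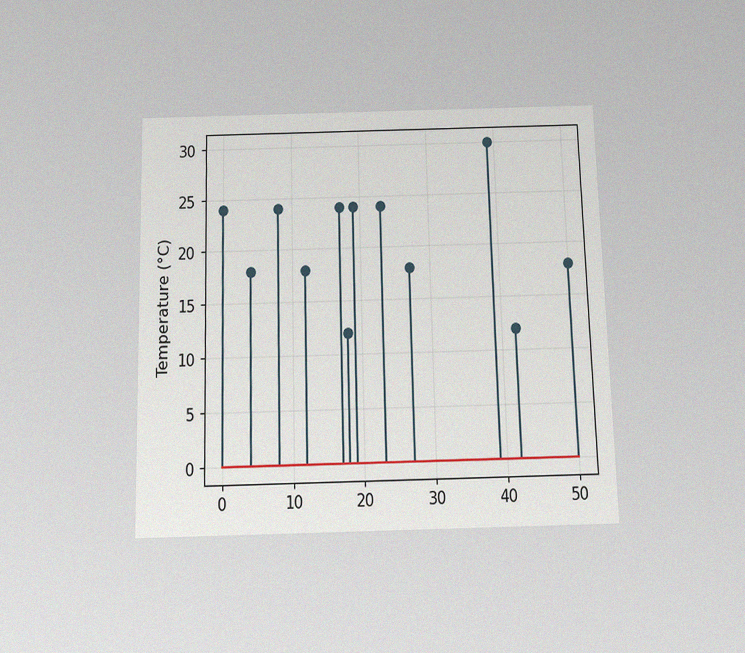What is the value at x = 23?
24°C

The chart is viewed slightly from below, with some photo noise. The stem at x=23 reaches 24°C.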